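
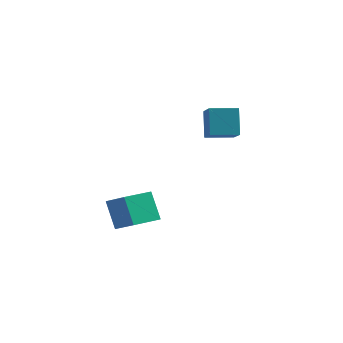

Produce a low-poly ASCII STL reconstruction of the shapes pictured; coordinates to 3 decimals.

solid 
facet normal -0.804 0.312 -0.506
outer loop
vertex -4.869 0.102 -2.363
vertex -4.039 1.886 -2.581
vertex -4.004 -0.515 -4.116
endloop
endfacet
facet normal -0.419 -0.901 0.111
outer loop
vertex -2.581 -1.066 -3.219
vertex -4.869 0.102 -2.363
vertex -4.004 -0.515 -4.116
endloop
endfacet
facet normal -0.804 0.312 -0.506
outer loop
vertex -4.004 -0.515 -4.116
vertex -4.039 1.886 -2.581
vertex -3.174 1.27 -4.334
endloop
endfacet
facet normal 0.422 -0.301 -0.855
outer loop
vertex -3.174 1.27 -4.334
vertex -2.581 -1.066 -3.219
vertex -4.004 -0.515 -4.116
endloop
endfacet
facet normal -0.422 0.301 0.855
outer loop
vertex -4.869 0.102 -2.363
vertex -2.616 1.335 -1.684
vertex -4.039 1.886 -2.581
endloop
endfacet
facet normal -0.419 -0.901 0.110
outer loop
vertex -3.446 -0.45 -1.466
vertex -4.869 0.102 -2.363
vertex -2.581 -1.066 -3.219
endloop
endfacet
facet normal -0.422 0.301 0.855
outer loop
vertex -3.446 -0.45 -1.466
vertex -2.616 1.335 -1.684
vertex -4.869 0.102 -2.363
endloop
endfacet
facet normal 0.419 0.901 -0.110
outer loop
vertex -4.039 1.886 -2.581
vertex -2.616 1.335 -1.684
vertex -3.174 1.27 -4.334
endloop
endfacet
facet normal 0.422 -0.301 -0.855
outer loop
vertex -1.751 0.718 -3.437
vertex -2.581 -1.066 -3.219
vertex -3.174 1.27 -4.334
endloop
endfacet
facet normal 0.419 0.901 -0.110
outer loop
vertex -3.174 1.27 -4.334
vertex -2.616 1.335 -1.684
vertex -1.751 0.718 -3.437
endloop
endfacet
facet normal 0.804 -0.312 0.506
outer loop
vertex -1.751 0.718 -3.437
vertex -3.446 -0.45 -1.466
vertex -2.581 -1.066 -3.219
endloop
endfacet
facet normal 0.804 -0.312 0.506
outer loop
vertex -2.616 1.335 -1.684
vertex -3.446 -0.45 -1.466
vertex -1.751 0.718 -3.437
endloop
endfacet
facet normal -0.480 0.723 -0.497
outer loop
vertex -0.431 3.692 4.125
vertex 0.994 4.578 4.036
vertex -0.006 2.844 2.48
endloop
endfacet
facet normal -0.848 -0.527 0.053
outer loop
vertex 0.926 1.442 3.444
vertex -0.431 3.692 4.125
vertex -0.006 2.844 2.48
endloop
endfacet
facet normal -0.480 0.723 -0.497
outer loop
vertex -0.006 2.844 2.48
vertex 0.994 4.578 4.036
vertex 1.419 3.73 2.391
endloop
endfacet
facet normal 0.224 -0.447 -0.866
outer loop
vertex 1.419 3.73 2.391
vertex 0.926 1.442 3.444
vertex -0.006 2.844 2.48
endloop
endfacet
facet normal -0.224 0.447 0.866
outer loop
vertex -0.431 3.692 4.125
vertex 1.926 3.176 5.0
vertex 0.994 4.578 4.036
endloop
endfacet
facet normal -0.848 -0.527 0.053
outer loop
vertex 0.501 2.29 5.089
vertex -0.431 3.692 4.125
vertex 0.926 1.442 3.444
endloop
endfacet
facet normal -0.224 0.447 0.866
outer loop
vertex 0.501 2.29 5.089
vertex 1.926 3.176 5.0
vertex -0.431 3.692 4.125
endloop
endfacet
facet normal 0.848 0.527 -0.053
outer loop
vertex 0.994 4.578 4.036
vertex 1.926 3.176 5.0
vertex 1.419 3.73 2.391
endloop
endfacet
facet normal 0.224 -0.447 -0.866
outer loop
vertex 2.351 2.328 3.355
vertex 0.926 1.442 3.444
vertex 1.419 3.73 2.391
endloop
endfacet
facet normal 0.848 0.527 -0.053
outer loop
vertex 1.419 3.73 2.391
vertex 1.926 3.176 5.0
vertex 2.351 2.328 3.355
endloop
endfacet
facet normal 0.480 -0.723 0.497
outer loop
vertex 2.351 2.328 3.355
vertex 0.501 2.29 5.089
vertex 0.926 1.442 3.444
endloop
endfacet
facet normal 0.480 -0.723 0.497
outer loop
vertex 1.926 3.176 5.0
vertex 0.501 2.29 5.089
vertex 2.351 2.328 3.355
endloop
endfacet

endsolid


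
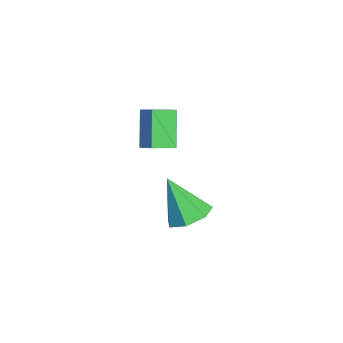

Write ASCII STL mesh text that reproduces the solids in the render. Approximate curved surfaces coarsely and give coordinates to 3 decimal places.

solid 
facet normal 0.306 0.393 -0.867
outer loop
vertex -1.92 3.159 -2.903
vertex -2.592 2.59 -3.398
vertex -2.71 3.519 -3.019
endloop
endfacet
facet normal 0.160 0.603 0.781
outer loop
vertex -1.92 3.159 -2.903
vertex -2.71 3.519 -3.019
vertex -3.248 1.75 -1.542
endloop
endfacet
facet normal 0.307 0.393 -0.867
outer loop
vertex -2.71 3.519 -3.019
vertex -2.592 2.59 -3.398
vertex -3.412 3.18 -3.421
endloop
endfacet
facet normal -0.594 0.614 0.519
outer loop
vertex -2.71 3.519 -3.019
vertex -3.412 3.18 -3.421
vertex -3.248 1.75 -1.542
endloop
endfacet
facet normal 0.306 0.392 -0.867
outer loop
vertex -3.412 3.18 -3.421
vertex -2.592 2.59 -3.398
vertex -3.496 2.396 -3.805
endloop
endfacet
facet normal -0.991 0.047 0.122
outer loop
vertex -3.412 3.18 -3.421
vertex -3.496 2.396 -3.805
vertex -3.248 1.75 -1.542
endloop
endfacet
facet normal 0.306 0.393 -0.867
outer loop
vertex -3.496 2.396 -3.805
vertex -2.592 2.59 -3.398
vertex -2.9 1.759 -3.883
endloop
endfacet
facet normal -0.732 -0.672 -0.111
outer loop
vertex -3.496 2.396 -3.805
vertex -2.9 1.759 -3.883
vertex -3.248 1.75 -1.542
endloop
endfacet
facet normal 0.307 0.392 -0.867
outer loop
vertex -2.9 1.759 -3.883
vertex -2.592 2.59 -3.398
vertex -2.072 1.747 -3.595
endloop
endfacet
facet normal -0.013 -1.000 -0.006
outer loop
vertex -2.9 1.759 -3.883
vertex -2.072 1.747 -3.595
vertex -3.248 1.75 -1.542
endloop
endfacet
facet normal 0.306 0.392 -0.868
outer loop
vertex -2.072 1.747 -3.595
vertex -2.592 2.59 -3.398
vertex -1.636 2.37 -3.16
endloop
endfacet
facet normal 0.627 -0.691 0.360
outer loop
vertex -2.072 1.747 -3.595
vertex -1.636 2.37 -3.16
vertex -3.248 1.75 -1.542
endloop
endfacet
facet normal 0.306 0.393 -0.867
outer loop
vertex -1.636 2.37 -3.16
vertex -2.592 2.59 -3.398
vertex -1.92 3.159 -2.903
endloop
endfacet
facet normal 0.704 0.022 0.710
outer loop
vertex -1.636 2.37 -3.16
vertex -1.92 3.159 -2.903
vertex -3.248 1.75 -1.542
endloop
endfacet
facet normal -0.696 -0.505 -0.510
outer loop
vertex -3.862 0.756 2.267
vertex -4.282 1.746 1.86
vertex -2.762 0.649 0.872
endloop
endfacet
facet normal 0.366 -0.860 0.355
outer loop
vertex -2.178 1.074 1.3
vertex -3.862 0.756 2.267
vertex -2.762 0.649 0.872
endloop
endfacet
facet normal -0.696 -0.506 -0.510
outer loop
vertex -2.762 0.649 0.872
vertex -4.282 1.746 1.86
vertex -3.183 1.639 0.465
endloop
endfacet
facet normal 0.618 -0.060 -0.784
outer loop
vertex -3.183 1.639 0.465
vertex -2.178 1.074 1.3
vertex -2.762 0.649 0.872
endloop
endfacet
facet normal -0.618 0.060 0.784
outer loop
vertex -3.862 0.756 2.267
vertex -3.698 2.171 2.288
vertex -4.282 1.746 1.86
endloop
endfacet
facet normal 0.366 -0.861 0.354
outer loop
vertex -3.277 1.181 2.695
vertex -3.862 0.756 2.267
vertex -2.178 1.074 1.3
endloop
endfacet
facet normal -0.617 0.060 0.784
outer loop
vertex -3.277 1.181 2.695
vertex -3.698 2.171 2.288
vertex -3.862 0.756 2.267
endloop
endfacet
facet normal -0.366 0.860 -0.355
outer loop
vertex -4.282 1.746 1.86
vertex -3.698 2.171 2.288
vertex -3.183 1.639 0.465
endloop
endfacet
facet normal 0.618 -0.060 -0.784
outer loop
vertex -2.598 2.064 0.893
vertex -2.178 1.074 1.3
vertex -3.183 1.639 0.465
endloop
endfacet
facet normal -0.366 0.861 -0.354
outer loop
vertex -3.183 1.639 0.465
vertex -3.698 2.171 2.288
vertex -2.598 2.064 0.893
endloop
endfacet
facet normal 0.696 0.505 0.510
outer loop
vertex -2.598 2.064 0.893
vertex -3.277 1.181 2.695
vertex -2.178 1.074 1.3
endloop
endfacet
facet normal 0.696 0.506 0.510
outer loop
vertex -3.698 2.171 2.288
vertex -3.277 1.181 2.695
vertex -2.598 2.064 0.893
endloop
endfacet

endsolid


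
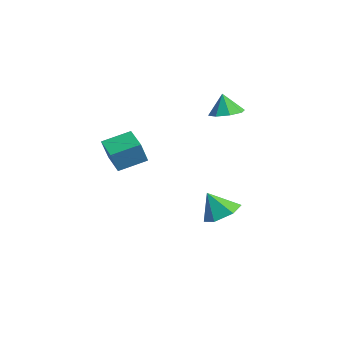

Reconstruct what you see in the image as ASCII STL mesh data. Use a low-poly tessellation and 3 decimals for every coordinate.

solid 
facet normal -0.967 0.024 0.255
outer loop
vertex 2.457 -4.011 2.136
vertex 2.628 -2.558 2.65
vertex 2.138 -3.53 0.882
endloop
endfacet
facet normal -0.110 -0.937 -0.331
outer loop
vertex 3.472 -3.562 0.53
vertex 2.457 -4.011 2.136
vertex 2.138 -3.53 0.882
endloop
endfacet
facet normal -0.967 0.024 0.255
outer loop
vertex 2.138 -3.53 0.882
vertex 2.628 -2.558 2.65
vertex 2.309 -2.077 1.396
endloop
endfacet
facet normal -0.231 0.349 -0.908
outer loop
vertex 2.309 -2.077 1.396
vertex 3.472 -3.562 0.53
vertex 2.138 -3.53 0.882
endloop
endfacet
facet normal 0.231 -0.349 0.908
outer loop
vertex 2.457 -4.011 2.136
vertex 3.962 -2.59 2.298
vertex 2.628 -2.558 2.65
endloop
endfacet
facet normal -0.110 -0.937 -0.331
outer loop
vertex 3.791 -4.043 1.784
vertex 2.457 -4.011 2.136
vertex 3.472 -3.562 0.53
endloop
endfacet
facet normal 0.231 -0.349 0.908
outer loop
vertex 3.791 -4.043 1.784
vertex 3.962 -2.59 2.298
vertex 2.457 -4.011 2.136
endloop
endfacet
facet normal 0.110 0.937 0.331
outer loop
vertex 2.628 -2.558 2.65
vertex 3.962 -2.59 2.298
vertex 2.309 -2.077 1.396
endloop
endfacet
facet normal -0.231 0.349 -0.908
outer loop
vertex 3.643 -2.109 1.044
vertex 3.472 -3.562 0.53
vertex 2.309 -2.077 1.396
endloop
endfacet
facet normal 0.110 0.937 0.331
outer loop
vertex 2.309 -2.077 1.396
vertex 3.962 -2.59 2.298
vertex 3.643 -2.109 1.044
endloop
endfacet
facet normal 0.967 -0.024 -0.255
outer loop
vertex 3.643 -2.109 1.044
vertex 3.791 -4.043 1.784
vertex 3.472 -3.562 0.53
endloop
endfacet
facet normal 0.967 -0.024 -0.255
outer loop
vertex 3.962 -2.59 2.298
vertex 3.791 -4.043 1.784
vertex 3.643 -2.109 1.044
endloop
endfacet
facet normal 0.321 0.407 -0.855
outer loop
vertex 3.215 1.536 -4.002
vertex 2.489 2.316 -3.903
vertex 3.464 2.436 -3.48
endloop
endfacet
facet normal 0.624 -0.514 0.589
outer loop
vertex 3.215 1.536 -4.002
vertex 3.464 2.436 -3.48
vertex 1.991 1.684 -2.577
endloop
endfacet
facet normal 0.321 0.408 -0.855
outer loop
vertex 3.464 2.436 -3.48
vertex 2.489 2.316 -3.903
vertex 2.738 3.216 -3.38
endloop
endfacet
facet normal 0.403 0.263 0.877
outer loop
vertex 3.464 2.436 -3.48
vertex 2.738 3.216 -3.38
vertex 1.991 1.684 -2.577
endloop
endfacet
facet normal 0.320 0.408 -0.855
outer loop
vertex 2.738 3.216 -3.38
vertex 2.489 2.316 -3.903
vertex 1.762 3.096 -3.803
endloop
endfacet
facet normal -0.385 0.569 0.727
outer loop
vertex 2.738 3.216 -3.38
vertex 1.762 3.096 -3.803
vertex 1.991 1.684 -2.577
endloop
endfacet
facet normal 0.320 0.408 -0.855
outer loop
vertex 1.762 3.096 -3.803
vertex 2.489 2.316 -3.903
vertex 1.513 2.196 -4.326
endloop
endfacet
facet normal -0.953 0.096 0.288
outer loop
vertex 1.762 3.096 -3.803
vertex 1.513 2.196 -4.326
vertex 1.991 1.684 -2.577
endloop
endfacet
facet normal 0.321 0.407 -0.855
outer loop
vertex 1.513 2.196 -4.326
vertex 2.489 2.316 -3.903
vertex 2.239 1.416 -4.425
endloop
endfacet
facet normal -0.732 -0.681 0.001
outer loop
vertex 1.513 2.196 -4.326
vertex 2.239 1.416 -4.425
vertex 1.991 1.684 -2.577
endloop
endfacet
facet normal 0.321 0.407 -0.855
outer loop
vertex 2.239 1.416 -4.425
vertex 2.489 2.316 -3.903
vertex 3.215 1.536 -4.002
endloop
endfacet
facet normal 0.056 -0.987 0.151
outer loop
vertex 2.239 1.416 -4.425
vertex 3.215 1.536 -4.002
vertex 1.991 1.684 -2.577
endloop
endfacet
facet normal 0.244 0.077 -0.967
outer loop
vertex 1.345 2.426 2.314
vertex 0.863 3.219 2.256
vertex 1.743 2.998 2.46
endloop
endfacet
facet normal 0.515 -0.530 0.673
outer loop
vertex 1.345 2.426 2.314
vertex 1.743 2.998 2.46
vertex 0.557 3.121 3.464
endloop
endfacet
facet normal 0.244 0.079 -0.967
outer loop
vertex 1.743 2.998 2.46
vertex 0.863 3.219 2.256
vertex 1.624 3.7 2.487
endloop
endfacet
facet normal 0.649 0.081 0.757
outer loop
vertex 1.743 2.998 2.46
vertex 1.624 3.7 2.487
vertex 0.557 3.121 3.464
endloop
endfacet
facet normal 0.244 0.079 -0.967
outer loop
vertex 1.624 3.7 2.487
vertex 0.863 3.219 2.256
vertex 1.06 4.119 2.379
endloop
endfacet
facet normal 0.322 0.618 0.717
outer loop
vertex 1.624 3.7 2.487
vertex 1.06 4.119 2.379
vertex 0.557 3.121 3.464
endloop
endfacet
facet normal 0.245 0.078 -0.966
outer loop
vertex 1.06 4.119 2.379
vertex 0.863 3.219 2.256
vertex 0.38 4.012 2.198
endloop
endfacet
facet normal -0.275 0.768 0.579
outer loop
vertex 1.06 4.119 2.379
vertex 0.38 4.012 2.198
vertex 0.557 3.121 3.464
endloop
endfacet
facet normal 0.244 0.078 -0.967
outer loop
vertex 0.38 4.012 2.198
vertex 0.863 3.219 2.256
vertex -0.017 3.44 2.052
endloop
endfacet
facet normal -0.792 0.442 0.422
outer loop
vertex 0.38 4.012 2.198
vertex -0.017 3.44 2.052
vertex 0.557 3.121 3.464
endloop
endfacet
facet normal 0.244 0.080 -0.966
outer loop
vertex -0.017 3.44 2.052
vertex 0.863 3.219 2.256
vertex 0.101 2.738 2.024
endloop
endfacet
facet normal -0.926 -0.169 0.338
outer loop
vertex -0.017 3.44 2.052
vertex 0.101 2.738 2.024
vertex 0.557 3.121 3.464
endloop
endfacet
facet normal 0.245 0.078 -0.966
outer loop
vertex 0.101 2.738 2.024
vertex 0.863 3.219 2.256
vertex 0.665 2.319 2.133
endloop
endfacet
facet normal -0.598 -0.707 0.377
outer loop
vertex 0.101 2.738 2.024
vertex 0.665 2.319 2.133
vertex 0.557 3.121 3.464
endloop
endfacet
facet normal 0.245 0.078 -0.966
outer loop
vertex 0.665 2.319 2.133
vertex 0.863 3.219 2.256
vertex 1.345 2.426 2.314
endloop
endfacet
facet normal -0.003 -0.857 0.516
outer loop
vertex 0.665 2.319 2.133
vertex 1.345 2.426 2.314
vertex 0.557 3.121 3.464
endloop
endfacet

endsolid


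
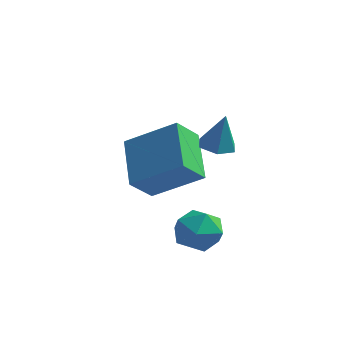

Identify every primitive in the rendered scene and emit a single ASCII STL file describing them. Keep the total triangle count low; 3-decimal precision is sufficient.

solid 
facet normal -0.832 -0.191 -0.520
outer loop
vertex -2.929 1.944 -0.818
vertex -2.59 2.824 -1.684
vertex -1.906 0.472 -1.913
endloop
endfacet
facet normal -0.265 -0.687 0.677
outer loop
vertex -0.15 0.876 -0.816
vertex -2.929 1.944 -0.818
vertex -1.906 0.472 -1.913
endloop
endfacet
facet normal -0.832 -0.191 -0.520
outer loop
vertex -1.906 0.472 -1.913
vertex -2.59 2.824 -1.684
vertex -1.567 1.352 -2.779
endloop
endfacet
facet normal 0.487 -0.701 -0.521
outer loop
vertex -1.567 1.352 -2.779
vertex -0.15 0.876 -0.816
vertex -1.906 0.472 -1.913
endloop
endfacet
facet normal -0.487 0.701 0.521
outer loop
vertex -2.929 1.944 -0.818
vertex -0.834 3.228 -0.587
vertex -2.59 2.824 -1.684
endloop
endfacet
facet normal -0.265 -0.687 0.677
outer loop
vertex -1.173 2.348 0.279
vertex -2.929 1.944 -0.818
vertex -0.15 0.876 -0.816
endloop
endfacet
facet normal -0.487 0.701 0.521
outer loop
vertex -1.173 2.348 0.279
vertex -0.834 3.228 -0.587
vertex -2.929 1.944 -0.818
endloop
endfacet
facet normal 0.265 0.687 -0.677
outer loop
vertex -2.59 2.824 -1.684
vertex -0.834 3.228 -0.587
vertex -1.567 1.352 -2.779
endloop
endfacet
facet normal 0.487 -0.701 -0.521
outer loop
vertex 0.189 1.756 -1.682
vertex -0.15 0.876 -0.816
vertex -1.567 1.352 -2.779
endloop
endfacet
facet normal 0.265 0.687 -0.677
outer loop
vertex -1.567 1.352 -2.779
vertex -0.834 3.228 -0.587
vertex 0.189 1.756 -1.682
endloop
endfacet
facet normal 0.832 0.191 0.520
outer loop
vertex 0.189 1.756 -1.682
vertex -1.173 2.348 0.279
vertex -0.15 0.876 -0.816
endloop
endfacet
facet normal 0.832 0.191 0.520
outer loop
vertex -0.834 3.228 -0.587
vertex -1.173 2.348 0.279
vertex 0.189 1.756 -1.682
endloop
endfacet
facet normal -0.787 0.613 0.075
outer loop
vertex 0.677 0.473 -3.206
vertex 0.129 -0.252 -3.031
vertex 0.543 0.194 -2.334
endloop
endfacet
facet normal -0.187 0.944 0.273
outer loop
vertex 0.677 0.473 -3.206
vertex 0.543 0.194 -2.334
vertex 1.389 0.443 -2.616
endloop
endfacet
facet normal 0.268 0.923 -0.277
outer loop
vertex 0.677 0.473 -3.206
vertex 1.389 0.443 -2.616
vertex 1.498 0.15 -3.487
endloop
endfacet
facet normal -0.051 0.579 -0.814
outer loop
vertex 0.677 0.473 -3.206
vertex 1.498 0.15 -3.487
vertex 0.719 -0.279 -3.744
endloop
endfacet
facet normal -0.703 0.387 -0.596
outer loop
vertex 0.677 0.473 -3.206
vertex 0.719 -0.279 -3.744
vertex 0.129 -0.252 -3.031
endloop
endfacet
facet normal 0.102 0.575 0.812
outer loop
vertex 1.389 0.443 -2.616
vertex 0.543 0.194 -2.334
vertex 1.281 -0.301 -2.076
endloop
endfacet
facet normal -0.870 0.039 0.492
outer loop
vertex 0.543 0.194 -2.334
vertex 0.129 -0.252 -3.031
vertex 0.502 -0.73 -2.333
endloop
endfacet
facet normal -0.734 -0.326 -0.595
outer loop
vertex 0.129 -0.252 -3.031
vertex 0.719 -0.279 -3.744
vertex 0.611 -1.023 -3.204
endloop
endfacet
facet normal 0.321 -0.015 -0.947
outer loop
vertex 0.719 -0.279 -3.744
vertex 1.498 0.15 -3.487
vertex 1.457 -0.774 -3.486
endloop
endfacet
facet normal 0.838 0.541 -0.077
outer loop
vertex 1.498 0.15 -3.487
vertex 1.389 0.443 -2.616
vertex 1.871 -0.328 -2.789
endloop
endfacet
facet normal 0.051 -0.579 0.814
outer loop
vertex 1.323 -1.053 -2.614
vertex 1.281 -0.301 -2.076
vertex 0.502 -0.73 -2.333
endloop
endfacet
facet normal -0.268 -0.923 0.277
outer loop
vertex 1.323 -1.053 -2.614
vertex 0.502 -0.73 -2.333
vertex 0.611 -1.023 -3.204
endloop
endfacet
facet normal 0.187 -0.944 -0.273
outer loop
vertex 1.323 -1.053 -2.614
vertex 0.611 -1.023 -3.204
vertex 1.457 -0.774 -3.486
endloop
endfacet
facet normal 0.787 -0.613 -0.075
outer loop
vertex 1.323 -1.053 -2.614
vertex 1.457 -0.774 -3.486
vertex 1.871 -0.328 -2.789
endloop
endfacet
facet normal 0.703 -0.387 0.596
outer loop
vertex 1.323 -1.053 -2.614
vertex 1.871 -0.328 -2.789
vertex 1.281 -0.301 -2.076
endloop
endfacet
facet normal -0.321 0.015 0.947
outer loop
vertex 0.502 -0.73 -2.333
vertex 1.281 -0.301 -2.076
vertex 0.543 0.194 -2.334
endloop
endfacet
facet normal -0.838 -0.541 0.077
outer loop
vertex 0.611 -1.023 -3.204
vertex 0.502 -0.73 -2.333
vertex 0.129 -0.252 -3.031
endloop
endfacet
facet normal -0.102 -0.575 -0.812
outer loop
vertex 1.457 -0.774 -3.486
vertex 0.611 -1.023 -3.204
vertex 0.719 -0.279 -3.744
endloop
endfacet
facet normal 0.870 -0.039 -0.492
outer loop
vertex 1.871 -0.328 -2.789
vertex 1.457 -0.774 -3.486
vertex 1.498 0.15 -3.487
endloop
endfacet
facet normal 0.734 0.326 0.595
outer loop
vertex 1.281 -0.301 -2.076
vertex 1.871 -0.328 -2.789
vertex 1.389 0.443 -2.616
endloop
endfacet
facet normal -0.212 -0.001 -0.977
outer loop
vertex 1.565 1.063 0.123
vertex 0.93 1.089 0.261
vertex 1.269 1.639 0.187
endloop
endfacet
facet normal 0.882 0.433 0.187
outer loop
vertex 1.565 1.063 0.123
vertex 1.269 1.639 0.187
vertex 1.23 1.091 1.639
endloop
endfacet
facet normal -0.213 -0.000 -0.977
outer loop
vertex 1.269 1.639 0.187
vertex 0.93 1.089 0.261
vertex 0.635 1.665 0.325
endloop
endfacet
facet normal 0.115 0.928 0.353
outer loop
vertex 1.269 1.639 0.187
vertex 0.635 1.665 0.325
vertex 1.23 1.091 1.639
endloop
endfacet
facet normal -0.212 -0.000 -0.977
outer loop
vertex 0.635 1.665 0.325
vertex 0.93 1.089 0.261
vertex 0.295 1.115 0.399
endloop
endfacet
facet normal -0.688 0.497 0.529
outer loop
vertex 0.635 1.665 0.325
vertex 0.295 1.115 0.399
vertex 1.23 1.091 1.639
endloop
endfacet
facet normal -0.212 -0.002 -0.977
outer loop
vertex 0.295 1.115 0.399
vertex 0.93 1.089 0.261
vertex 0.591 0.54 0.336
endloop
endfacet
facet normal -0.724 -0.432 0.538
outer loop
vertex 0.295 1.115 0.399
vertex 0.591 0.54 0.336
vertex 1.23 1.091 1.639
endloop
endfacet
facet normal -0.212 -0.002 -0.977
outer loop
vertex 0.591 0.54 0.336
vertex 0.93 1.089 0.261
vertex 1.226 0.514 0.198
endloop
endfacet
facet normal 0.043 -0.928 0.371
outer loop
vertex 0.591 0.54 0.336
vertex 1.226 0.514 0.198
vertex 1.23 1.091 1.639
endloop
endfacet
facet normal -0.212 -0.002 -0.977
outer loop
vertex 1.226 0.514 0.198
vertex 0.93 1.089 0.261
vertex 1.565 1.063 0.123
endloop
endfacet
facet normal 0.846 -0.496 0.196
outer loop
vertex 1.226 0.514 0.198
vertex 1.565 1.063 0.123
vertex 1.23 1.091 1.639
endloop
endfacet

endsolid


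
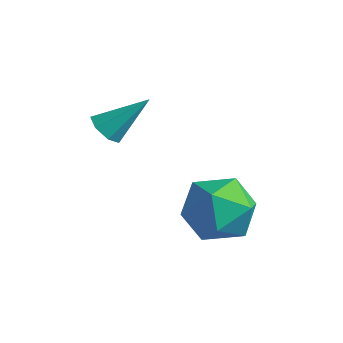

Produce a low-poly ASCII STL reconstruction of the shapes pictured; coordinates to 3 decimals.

solid 
facet normal -0.414 -0.610 -0.676
outer loop
vertex -3.75 -3.371 -1.31
vertex -4.173 -3.446 -0.983
vertex -4.105 -3.07 -1.364
endloop
endfacet
facet normal 0.609 0.633 -0.478
outer loop
vertex -3.75 -3.371 -1.31
vertex -4.105 -3.07 -1.364
vertex -3.567 -2.554 0.003
endloop
endfacet
facet normal -0.415 -0.610 -0.676
outer loop
vertex -4.105 -3.07 -1.364
vertex -4.173 -3.446 -0.983
vertex -4.511 -3.052 -1.131
endloop
endfacet
facet normal -0.133 0.943 -0.304
outer loop
vertex -4.105 -3.07 -1.364
vertex -4.511 -3.052 -1.131
vertex -3.567 -2.554 0.003
endloop
endfacet
facet normal -0.415 -0.610 -0.675
outer loop
vertex -4.511 -3.052 -1.131
vertex -4.173 -3.446 -0.983
vertex -4.662 -3.331 -0.786
endloop
endfacet
facet normal -0.677 0.689 0.261
outer loop
vertex -4.511 -3.052 -1.131
vertex -4.662 -3.331 -0.786
vertex -3.567 -2.554 0.003
endloop
endfacet
facet normal -0.415 -0.611 -0.674
outer loop
vertex -4.662 -3.331 -0.786
vertex -4.173 -3.446 -0.983
vertex -4.445 -3.696 -0.589
endloop
endfacet
facet normal -0.612 0.062 0.788
outer loop
vertex -4.662 -3.331 -0.786
vertex -4.445 -3.696 -0.589
vertex -3.567 -2.554 0.003
endloop
endfacet
facet normal -0.414 -0.612 -0.674
outer loop
vertex -4.445 -3.696 -0.589
vertex -4.173 -3.446 -0.983
vertex -4.022 -3.873 -0.688
endloop
endfacet
facet normal 0.011 -0.467 0.884
outer loop
vertex -4.445 -3.696 -0.589
vertex -4.022 -3.873 -0.688
vertex -3.567 -2.554 0.003
endloop
endfacet
facet normal -0.413 -0.612 -0.674
outer loop
vertex -4.022 -3.873 -0.688
vertex -4.173 -3.446 -0.983
vertex -3.713 -3.728 -1.009
endloop
endfacet
facet normal 0.726 -0.499 0.474
outer loop
vertex -4.022 -3.873 -0.688
vertex -3.713 -3.728 -1.009
vertex -3.567 -2.554 0.003
endloop
endfacet
facet normal -0.413 -0.612 -0.675
outer loop
vertex -3.713 -3.728 -1.009
vertex -4.173 -3.446 -0.983
vertex -3.75 -3.371 -1.31
endloop
endfacet
facet normal 0.991 -0.009 -0.133
outer loop
vertex -3.713 -3.728 -1.009
vertex -3.75 -3.371 -1.31
vertex -3.567 -2.554 0.003
endloop
endfacet
facet normal -0.206 0.926 0.317
outer loop
vertex -1.327 -1.026 -3.304
vertex -2.353 -1.302 -3.164
vertex -1.652 -1.421 -2.361
endloop
endfacet
facet normal 0.467 0.747 0.474
outer loop
vertex -1.327 -1.026 -3.304
vertex -1.652 -1.421 -2.361
vertex -0.717 -1.738 -2.782
endloop
endfacet
facet normal 0.799 0.586 -0.135
outer loop
vertex -1.327 -1.026 -3.304
vertex -0.717 -1.738 -2.782
vertex -0.841 -1.814 -3.844
endloop
endfacet
facet normal 0.332 0.664 -0.670
outer loop
vertex -1.327 -1.026 -3.304
vertex -0.841 -1.814 -3.844
vertex -1.852 -1.546 -4.08
endloop
endfacet
facet normal -0.288 0.874 -0.391
outer loop
vertex -1.327 -1.026 -3.304
vertex -1.852 -1.546 -4.08
vertex -2.353 -1.302 -3.164
endloop
endfacet
facet normal 0.450 0.158 0.879
outer loop
vertex -0.717 -1.738 -2.782
vertex -1.652 -1.421 -2.361
vertex -1.368 -2.454 -2.32
endloop
endfacet
facet normal -0.639 0.448 0.625
outer loop
vertex -1.652 -1.421 -2.361
vertex -2.353 -1.302 -3.164
vertex -2.379 -2.186 -2.556
endloop
endfacet
facet normal -0.772 0.366 -0.520
outer loop
vertex -2.353 -1.302 -3.164
vertex -1.852 -1.546 -4.08
vertex -2.503 -2.262 -3.618
endloop
endfacet
facet normal 0.234 0.026 -0.972
outer loop
vertex -1.852 -1.546 -4.08
vertex -0.841 -1.814 -3.844
vertex -1.568 -2.579 -4.039
endloop
endfacet
facet normal 0.989 -0.103 -0.108
outer loop
vertex -0.841 -1.814 -3.844
vertex -0.717 -1.738 -2.782
vertex -0.867 -2.698 -3.236
endloop
endfacet
facet normal -0.332 -0.664 0.670
outer loop
vertex -1.893 -2.974 -3.096
vertex -1.368 -2.454 -2.32
vertex -2.379 -2.186 -2.556
endloop
endfacet
facet normal -0.799 -0.586 0.135
outer loop
vertex -1.893 -2.974 -3.096
vertex -2.379 -2.186 -2.556
vertex -2.503 -2.262 -3.618
endloop
endfacet
facet normal -0.467 -0.747 -0.474
outer loop
vertex -1.893 -2.974 -3.096
vertex -2.503 -2.262 -3.618
vertex -1.568 -2.579 -4.039
endloop
endfacet
facet normal 0.206 -0.926 -0.317
outer loop
vertex -1.893 -2.974 -3.096
vertex -1.568 -2.579 -4.039
vertex -0.867 -2.698 -3.236
endloop
endfacet
facet normal 0.288 -0.874 0.391
outer loop
vertex -1.893 -2.974 -3.096
vertex -0.867 -2.698 -3.236
vertex -1.368 -2.454 -2.32
endloop
endfacet
facet normal -0.234 -0.026 0.972
outer loop
vertex -2.379 -2.186 -2.556
vertex -1.368 -2.454 -2.32
vertex -1.652 -1.421 -2.361
endloop
endfacet
facet normal -0.989 0.103 0.108
outer loop
vertex -2.503 -2.262 -3.618
vertex -2.379 -2.186 -2.556
vertex -2.353 -1.302 -3.164
endloop
endfacet
facet normal -0.450 -0.158 -0.879
outer loop
vertex -1.568 -2.579 -4.039
vertex -2.503 -2.262 -3.618
vertex -1.852 -1.546 -4.08
endloop
endfacet
facet normal 0.639 -0.448 -0.625
outer loop
vertex -0.867 -2.698 -3.236
vertex -1.568 -2.579 -4.039
vertex -0.841 -1.814 -3.844
endloop
endfacet
facet normal 0.772 -0.366 0.520
outer loop
vertex -1.368 -2.454 -2.32
vertex -0.867 -2.698 -3.236
vertex -0.717 -1.738 -2.782
endloop
endfacet

endsolid


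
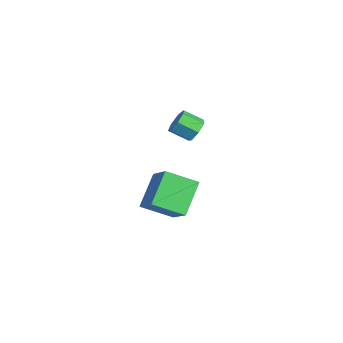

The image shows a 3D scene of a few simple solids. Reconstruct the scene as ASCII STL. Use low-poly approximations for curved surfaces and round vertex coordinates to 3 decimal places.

solid 
facet normal -0.561 0.501 0.659
outer loop
vertex 0.383 0.181 3.062
vertex 1.843 0.336 4.188
vertex 0.823 1.697 2.283
endloop
endfacet
facet normal -0.789 -0.084 -0.609
outer loop
vertex 1.957 0.684 0.952
vertex 0.383 0.181 3.062
vertex 0.823 1.697 2.283
endloop
endfacet
facet normal -0.561 0.501 0.659
outer loop
vertex 0.823 1.697 2.283
vertex 1.843 0.336 4.188
vertex 2.283 1.852 3.409
endloop
endfacet
facet normal 0.250 0.861 -0.443
outer loop
vertex 2.283 1.852 3.409
vertex 1.957 0.684 0.952
vertex 0.823 1.697 2.283
endloop
endfacet
facet normal -0.250 -0.861 0.443
outer loop
vertex 0.383 0.181 3.062
vertex 2.977 -0.677 2.857
vertex 1.843 0.336 4.188
endloop
endfacet
facet normal -0.789 -0.084 -0.609
outer loop
vertex 1.517 -0.832 1.731
vertex 0.383 0.181 3.062
vertex 1.957 0.684 0.952
endloop
endfacet
facet normal -0.250 -0.861 0.443
outer loop
vertex 1.517 -0.832 1.731
vertex 2.977 -0.677 2.857
vertex 0.383 0.181 3.062
endloop
endfacet
facet normal 0.789 0.084 0.609
outer loop
vertex 1.843 0.336 4.188
vertex 2.977 -0.677 2.857
vertex 2.283 1.852 3.409
endloop
endfacet
facet normal 0.250 0.861 -0.443
outer loop
vertex 3.417 0.839 2.078
vertex 1.957 0.684 0.952
vertex 2.283 1.852 3.409
endloop
endfacet
facet normal 0.789 0.084 0.609
outer loop
vertex 2.283 1.852 3.409
vertex 2.977 -0.677 2.857
vertex 3.417 0.839 2.078
endloop
endfacet
facet normal 0.561 -0.501 -0.659
outer loop
vertex 3.417 0.839 2.078
vertex 1.517 -0.832 1.731
vertex 1.957 0.684 0.952
endloop
endfacet
facet normal 0.561 -0.501 -0.659
outer loop
vertex 2.977 -0.677 2.857
vertex 1.517 -0.832 1.731
vertex 3.417 0.839 2.078
endloop
endfacet
facet normal 0.377 0.774 -0.509
outer loop
vertex -2.821 3.442 3.375
vertex -3.502 3.568 3.062
vertex -3.217 3.853 3.706
endloop
endfacet
facet normal 0.705 0.116 0.699
outer loop
vertex -2.821 3.442 3.375
vertex -3.217 3.853 3.706
vertex -3.278 2.506 3.991
endloop
endfacet
facet normal 0.706 0.116 0.699
outer loop
vertex -3.278 2.506 3.991
vertex -3.217 3.853 3.706
vertex -3.673 2.917 4.322
endloop
endfacet
facet normal -0.378 -0.773 0.509
outer loop
vertex -3.278 2.506 3.991
vertex -3.673 2.917 4.322
vertex -3.958 2.632 3.678
endloop
endfacet
facet normal 0.377 0.774 -0.509
outer loop
vertex -3.217 3.853 3.706
vertex -3.502 3.568 3.062
vertex -3.827 4.049 3.552
endloop
endfacet
facet normal -0.029 0.559 0.828
outer loop
vertex -3.217 3.853 3.706
vertex -3.827 4.049 3.552
vertex -3.673 2.917 4.322
endloop
endfacet
facet normal -0.029 0.559 0.828
outer loop
vertex -3.673 2.917 4.322
vertex -3.827 4.049 3.552
vertex -4.284 3.113 4.168
endloop
endfacet
facet normal -0.377 -0.774 0.509
outer loop
vertex -3.673 2.917 4.322
vertex -4.284 3.113 4.168
vertex -3.958 2.632 3.678
endloop
endfacet
facet normal 0.377 0.774 -0.509
outer loop
vertex -3.827 4.049 3.552
vertex -3.502 3.568 3.062
vertex -4.192 3.883 3.029
endloop
endfacet
facet normal -0.742 0.582 0.333
outer loop
vertex -3.827 4.049 3.552
vertex -4.192 3.883 3.029
vertex -4.284 3.113 4.168
endloop
endfacet
facet normal -0.742 0.582 0.333
outer loop
vertex -4.284 3.113 4.168
vertex -4.192 3.883 3.029
vertex -4.649 2.947 3.645
endloop
endfacet
facet normal -0.377 -0.774 0.509
outer loop
vertex -4.284 3.113 4.168
vertex -4.649 2.947 3.645
vertex -3.958 2.632 3.678
endloop
endfacet
facet normal 0.377 0.773 -0.509
outer loop
vertex -4.192 3.883 3.029
vertex -3.502 3.568 3.062
vertex -4.038 3.48 2.531
endloop
endfacet
facet normal -0.896 0.166 -0.412
outer loop
vertex -4.192 3.883 3.029
vertex -4.038 3.48 2.531
vertex -4.649 2.947 3.645
endloop
endfacet
facet normal -0.896 0.166 -0.412
outer loop
vertex -4.649 2.947 3.645
vertex -4.038 3.48 2.531
vertex -4.494 2.544 3.146
endloop
endfacet
facet normal -0.377 -0.774 0.508
outer loop
vertex -4.649 2.947 3.645
vertex -4.494 2.544 3.146
vertex -3.958 2.632 3.678
endloop
endfacet
facet normal 0.377 0.774 -0.509
outer loop
vertex -4.038 3.48 2.531
vertex -3.502 3.568 3.062
vertex -3.479 3.143 2.432
endloop
endfacet
facet normal -0.376 -0.374 -0.848
outer loop
vertex -4.038 3.48 2.531
vertex -3.479 3.143 2.432
vertex -4.494 2.544 3.146
endloop
endfacet
facet normal -0.375 -0.375 -0.848
outer loop
vertex -4.494 2.544 3.146
vertex -3.479 3.143 2.432
vertex -3.936 2.207 3.048
endloop
endfacet
facet normal -0.378 -0.774 0.509
outer loop
vertex -4.494 2.544 3.146
vertex -3.936 2.207 3.048
vertex -3.958 2.632 3.678
endloop
endfacet
facet normal 0.378 0.774 -0.508
outer loop
vertex -3.479 3.143 2.432
vertex -3.502 3.568 3.062
vertex -2.938 3.126 2.808
endloop
endfacet
facet normal 0.428 -0.633 -0.645
outer loop
vertex -3.479 3.143 2.432
vertex -2.938 3.126 2.808
vertex -3.936 2.207 3.048
endloop
endfacet
facet normal 0.428 -0.633 -0.645
outer loop
vertex -3.936 2.207 3.048
vertex -2.938 3.126 2.808
vertex -3.394 2.19 3.424
endloop
endfacet
facet normal -0.377 -0.774 0.509
outer loop
vertex -3.936 2.207 3.048
vertex -3.394 2.19 3.424
vertex -3.958 2.632 3.678
endloop
endfacet
facet normal 0.377 0.774 -0.509
outer loop
vertex -2.938 3.126 2.808
vertex -3.502 3.568 3.062
vertex -2.821 3.442 3.375
endloop
endfacet
facet normal 0.909 -0.414 0.043
outer loop
vertex -2.938 3.126 2.808
vertex -2.821 3.442 3.375
vertex -3.394 2.19 3.424
endloop
endfacet
facet normal 0.909 -0.414 0.045
outer loop
vertex -3.394 2.19 3.424
vertex -2.821 3.442 3.375
vertex -3.278 2.506 3.991
endloop
endfacet
facet normal -0.377 -0.774 0.509
outer loop
vertex -3.394 2.19 3.424
vertex -3.278 2.506 3.991
vertex -3.958 2.632 3.678
endloop
endfacet

endsolid


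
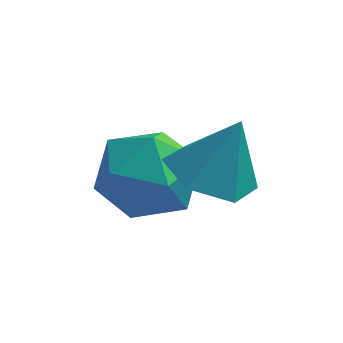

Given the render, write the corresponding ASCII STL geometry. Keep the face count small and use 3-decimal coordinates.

solid 
facet normal -0.915 0.385 -0.122
outer loop
vertex -0.827 0.687 -4.202
vertex -1.279 -0.347 -4.075
vertex -1.12 0.319 -3.169
endloop
endfacet
facet normal -0.476 0.862 0.172
outer loop
vertex -0.827 0.687 -4.202
vertex -1.12 0.319 -3.169
vertex -0.147 0.885 -3.314
endloop
endfacet
facet normal 0.074 0.960 -0.271
outer loop
vertex -0.827 0.687 -4.202
vertex -0.147 0.885 -3.314
vertex 0.297 0.569 -4.311
endloop
endfacet
facet normal -0.025 0.542 -0.840
outer loop
vertex -0.827 0.687 -4.202
vertex 0.297 0.569 -4.311
vertex -0.403 -0.192 -4.781
endloop
endfacet
facet normal -0.636 0.186 -0.749
outer loop
vertex -0.827 0.687 -4.202
vertex -0.403 -0.192 -4.781
vertex -1.279 -0.347 -4.075
endloop
endfacet
facet normal -0.224 0.584 0.780
outer loop
vertex -0.147 0.885 -3.314
vertex -1.12 0.319 -3.169
vertex -0.177 -0.028 -2.639
endloop
endfacet
facet normal -0.934 -0.189 0.303
outer loop
vertex -1.12 0.319 -3.169
vertex -1.279 -0.347 -4.075
vertex -0.877 -0.789 -3.109
endloop
endfacet
facet normal -0.483 -0.510 -0.712
outer loop
vertex -1.279 -0.347 -4.075
vertex -0.403 -0.192 -4.781
vertex -0.433 -1.105 -4.106
endloop
endfacet
facet normal 0.507 0.065 -0.860
outer loop
vertex -0.403 -0.192 -4.781
vertex 0.297 0.569 -4.311
vertex 0.54 -0.539 -4.251
endloop
endfacet
facet normal 0.667 0.742 0.062
outer loop
vertex 0.297 0.569 -4.311
vertex -0.147 0.885 -3.314
vertex 0.699 0.127 -3.345
endloop
endfacet
facet normal 0.025 -0.542 0.840
outer loop
vertex 0.247 -0.907 -3.218
vertex -0.177 -0.028 -2.639
vertex -0.877 -0.789 -3.109
endloop
endfacet
facet normal -0.074 -0.960 0.271
outer loop
vertex 0.247 -0.907 -3.218
vertex -0.877 -0.789 -3.109
vertex -0.433 -1.105 -4.106
endloop
endfacet
facet normal 0.476 -0.862 -0.172
outer loop
vertex 0.247 -0.907 -3.218
vertex -0.433 -1.105 -4.106
vertex 0.54 -0.539 -4.251
endloop
endfacet
facet normal 0.915 -0.385 0.122
outer loop
vertex 0.247 -0.907 -3.218
vertex 0.54 -0.539 -4.251
vertex 0.699 0.127 -3.345
endloop
endfacet
facet normal 0.636 -0.186 0.749
outer loop
vertex 0.247 -0.907 -3.218
vertex 0.699 0.127 -3.345
vertex -0.177 -0.028 -2.639
endloop
endfacet
facet normal -0.507 -0.065 0.860
outer loop
vertex -0.877 -0.789 -3.109
vertex -0.177 -0.028 -2.639
vertex -1.12 0.319 -3.169
endloop
endfacet
facet normal -0.667 -0.742 -0.062
outer loop
vertex -0.433 -1.105 -4.106
vertex -0.877 -0.789 -3.109
vertex -1.279 -0.347 -4.075
endloop
endfacet
facet normal 0.224 -0.584 -0.780
outer loop
vertex 0.54 -0.539 -4.251
vertex -0.433 -1.105 -4.106
vertex -0.403 -0.192 -4.781
endloop
endfacet
facet normal 0.934 0.189 -0.303
outer loop
vertex 0.699 0.127 -3.345
vertex 0.54 -0.539 -4.251
vertex 0.297 0.569 -4.311
endloop
endfacet
facet normal 0.483 0.510 0.712
outer loop
vertex -0.177 -0.028 -2.639
vertex 0.699 0.127 -3.345
vertex -0.147 0.885 -3.314
endloop
endfacet
facet normal -0.355 -0.216 -0.910
outer loop
vertex 1.855 -0.502 -3.415
vertex 0.968 -0.57 -3.053
vertex 1.29 0.273 -3.379
endloop
endfacet
facet normal 0.807 0.584 0.085
outer loop
vertex 1.855 -0.502 -3.415
vertex 1.29 0.273 -3.379
vertex 1.492 -0.25 -1.707
endloop
endfacet
facet normal -0.354 -0.217 -0.910
outer loop
vertex 1.29 0.273 -3.379
vertex 0.968 -0.57 -3.053
vertex 0.403 0.205 -3.018
endloop
endfacet
facet normal 0.046 0.955 0.293
outer loop
vertex 1.29 0.273 -3.379
vertex 0.403 0.205 -3.018
vertex 1.492 -0.25 -1.707
endloop
endfacet
facet normal -0.354 -0.217 -0.910
outer loop
vertex 0.403 0.205 -3.018
vertex 0.968 -0.57 -3.053
vertex 0.081 -0.639 -2.692
endloop
endfacet
facet normal -0.588 0.477 0.654
outer loop
vertex 0.403 0.205 -3.018
vertex 0.081 -0.639 -2.692
vertex 1.492 -0.25 -1.707
endloop
endfacet
facet normal -0.354 -0.217 -0.910
outer loop
vertex 0.081 -0.639 -2.692
vertex 0.968 -0.57 -3.053
vertex 0.646 -1.414 -2.727
endloop
endfacet
facet normal -0.460 -0.372 0.806
outer loop
vertex 0.081 -0.639 -2.692
vertex 0.646 -1.414 -2.727
vertex 1.492 -0.25 -1.707
endloop
endfacet
facet normal -0.354 -0.217 -0.910
outer loop
vertex 0.646 -1.414 -2.727
vertex 0.968 -0.57 -3.053
vertex 1.533 -1.346 -3.088
endloop
endfacet
facet normal 0.300 -0.743 0.598
outer loop
vertex 0.646 -1.414 -2.727
vertex 1.533 -1.346 -3.088
vertex 1.492 -0.25 -1.707
endloop
endfacet
facet normal -0.355 -0.217 -0.909
outer loop
vertex 1.533 -1.346 -3.088
vertex 0.968 -0.57 -3.053
vertex 1.855 -0.502 -3.415
endloop
endfacet
facet normal 0.935 -0.265 0.238
outer loop
vertex 1.533 -1.346 -3.088
vertex 1.855 -0.502 -3.415
vertex 1.492 -0.25 -1.707
endloop
endfacet

endsolid


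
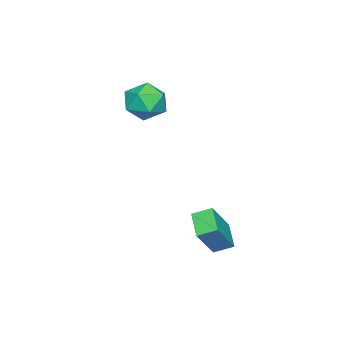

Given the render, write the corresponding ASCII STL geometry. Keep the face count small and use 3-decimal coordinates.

solid 
facet normal 0.174 0.330 0.928
outer loop
vertex -0.043 -2.404 4.299
vertex -0.377 -3.238 4.658
vertex 0.563 -3.144 4.448
endloop
endfacet
facet normal 0.637 0.615 0.464
outer loop
vertex -0.043 -2.404 4.299
vertex 0.563 -3.144 4.448
vertex 0.637 -2.613 3.643
endloop
endfacet
facet normal 0.264 0.964 -0.033
outer loop
vertex -0.043 -2.404 4.299
vertex 0.637 -2.613 3.643
vertex -0.257 -2.378 3.356
endloop
endfacet
facet normal -0.430 0.894 0.122
outer loop
vertex -0.043 -2.404 4.299
vertex -0.257 -2.378 3.356
vertex -0.883 -2.765 3.983
endloop
endfacet
facet normal -0.485 0.502 0.716
outer loop
vertex -0.043 -2.404 4.299
vertex -0.883 -2.765 3.983
vertex -0.377 -3.238 4.658
endloop
endfacet
facet normal 0.986 0.081 0.144
outer loop
vertex 0.637 -2.613 3.643
vertex 0.563 -3.144 4.448
vertex 0.723 -3.575 3.597
endloop
endfacet
facet normal 0.238 -0.380 0.894
outer loop
vertex 0.563 -3.144 4.448
vertex -0.377 -3.238 4.658
vertex 0.097 -3.962 4.224
endloop
endfacet
facet normal -0.829 -0.100 0.551
outer loop
vertex -0.377 -3.238 4.658
vertex -0.883 -2.765 3.983
vertex -0.797 -3.727 3.937
endloop
endfacet
facet normal -0.740 0.534 -0.409
outer loop
vertex -0.883 -2.765 3.983
vertex -0.257 -2.378 3.356
vertex -0.723 -3.196 3.132
endloop
endfacet
facet normal 0.382 0.646 -0.661
outer loop
vertex -0.257 -2.378 3.356
vertex 0.637 -2.613 3.643
vertex 0.217 -3.102 2.922
endloop
endfacet
facet normal 0.430 -0.894 -0.122
outer loop
vertex -0.117 -3.936 3.281
vertex 0.723 -3.575 3.597
vertex 0.097 -3.962 4.224
endloop
endfacet
facet normal -0.264 -0.964 0.033
outer loop
vertex -0.117 -3.936 3.281
vertex 0.097 -3.962 4.224
vertex -0.797 -3.727 3.937
endloop
endfacet
facet normal -0.637 -0.615 -0.464
outer loop
vertex -0.117 -3.936 3.281
vertex -0.797 -3.727 3.937
vertex -0.723 -3.196 3.132
endloop
endfacet
facet normal -0.174 -0.330 -0.928
outer loop
vertex -0.117 -3.936 3.281
vertex -0.723 -3.196 3.132
vertex 0.217 -3.102 2.922
endloop
endfacet
facet normal 0.485 -0.502 -0.716
outer loop
vertex -0.117 -3.936 3.281
vertex 0.217 -3.102 2.922
vertex 0.723 -3.575 3.597
endloop
endfacet
facet normal 0.740 -0.534 0.409
outer loop
vertex 0.097 -3.962 4.224
vertex 0.723 -3.575 3.597
vertex 0.563 -3.144 4.448
endloop
endfacet
facet normal -0.382 -0.646 0.661
outer loop
vertex -0.797 -3.727 3.937
vertex 0.097 -3.962 4.224
vertex -0.377 -3.238 4.658
endloop
endfacet
facet normal -0.986 -0.081 -0.144
outer loop
vertex -0.723 -3.196 3.132
vertex -0.797 -3.727 3.937
vertex -0.883 -2.765 3.983
endloop
endfacet
facet normal -0.238 0.380 -0.894
outer loop
vertex 0.217 -3.102 2.922
vertex -0.723 -3.196 3.132
vertex -0.257 -2.378 3.356
endloop
endfacet
facet normal 0.829 0.100 -0.551
outer loop
vertex 0.723 -3.575 3.597
vertex 0.217 -3.102 2.922
vertex 0.637 -2.613 3.643
endloop
endfacet
facet normal -0.598 0.120 -0.792
outer loop
vertex 2.761 0.868 -0.769
vertex 2.467 1.549 -0.444
vertex 3.597 1.485 -1.307
endloop
endfacet
facet normal 0.363 -0.841 -0.401
outer loop
vertex 4.573 1.291 -0.016
vertex 2.761 0.868 -0.769
vertex 3.597 1.485 -1.307
endloop
endfacet
facet normal -0.598 0.120 -0.792
outer loop
vertex 3.597 1.485 -1.307
vertex 2.467 1.549 -0.444
vertex 3.303 2.167 -0.982
endloop
endfacet
facet normal 0.714 0.527 -0.461
outer loop
vertex 3.303 2.167 -0.982
vertex 4.573 1.291 -0.016
vertex 3.597 1.485 -1.307
endloop
endfacet
facet normal -0.714 -0.528 0.460
outer loop
vertex 2.761 0.868 -0.769
vertex 3.443 1.355 0.847
vertex 2.467 1.549 -0.444
endloop
endfacet
facet normal 0.363 -0.841 -0.402
outer loop
vertex 3.737 0.673 0.522
vertex 2.761 0.868 -0.769
vertex 4.573 1.291 -0.016
endloop
endfacet
facet normal -0.714 -0.527 0.460
outer loop
vertex 3.737 0.673 0.522
vertex 3.443 1.355 0.847
vertex 2.761 0.868 -0.769
endloop
endfacet
facet normal -0.363 0.841 0.401
outer loop
vertex 2.467 1.549 -0.444
vertex 3.443 1.355 0.847
vertex 3.303 2.167 -0.982
endloop
endfacet
facet normal 0.714 0.528 -0.460
outer loop
vertex 4.279 1.972 0.309
vertex 4.573 1.291 -0.016
vertex 3.303 2.167 -0.982
endloop
endfacet
facet normal -0.363 0.841 0.401
outer loop
vertex 3.303 2.167 -0.982
vertex 3.443 1.355 0.847
vertex 4.279 1.972 0.309
endloop
endfacet
facet normal 0.598 -0.120 0.792
outer loop
vertex 4.279 1.972 0.309
vertex 3.737 0.673 0.522
vertex 4.573 1.291 -0.016
endloop
endfacet
facet normal 0.598 -0.120 0.792
outer loop
vertex 3.443 1.355 0.847
vertex 3.737 0.673 0.522
vertex 4.279 1.972 0.309
endloop
endfacet

endsolid


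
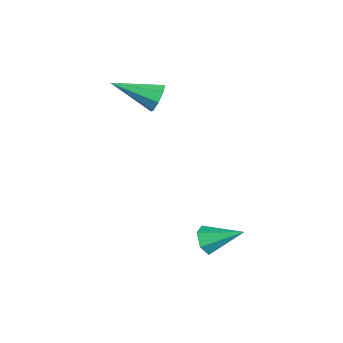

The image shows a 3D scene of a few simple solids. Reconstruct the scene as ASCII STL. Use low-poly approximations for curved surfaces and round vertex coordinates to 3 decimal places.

solid 
facet normal -0.312 -0.835 -0.453
outer loop
vertex 4.097 1.615 -3.71
vertex 3.64 1.576 -3.323
vertex 3.573 1.879 -3.836
endloop
endfacet
facet normal 0.457 0.589 -0.666
outer loop
vertex 4.097 1.615 -3.71
vertex 3.573 1.879 -3.836
vertex 4.1 2.804 -2.657
endloop
endfacet
facet normal -0.314 -0.835 -0.452
outer loop
vertex 3.573 1.879 -3.836
vertex 3.64 1.576 -3.323
vertex 3.117 1.841 -3.449
endloop
endfacet
facet normal -0.431 0.793 -0.430
outer loop
vertex 3.573 1.879 -3.836
vertex 3.117 1.841 -3.449
vertex 4.1 2.804 -2.657
endloop
endfacet
facet normal -0.314 -0.835 -0.453
outer loop
vertex 3.117 1.841 -3.449
vertex 3.64 1.576 -3.323
vertex 3.183 1.538 -2.936
endloop
endfacet
facet normal -0.785 0.484 0.387
outer loop
vertex 3.117 1.841 -3.449
vertex 3.183 1.538 -2.936
vertex 4.1 2.804 -2.657
endloop
endfacet
facet normal -0.313 -0.835 -0.452
outer loop
vertex 3.183 1.538 -2.936
vertex 3.64 1.576 -3.323
vertex 3.706 1.273 -2.809
endloop
endfacet
facet normal -0.251 -0.031 0.968
outer loop
vertex 3.183 1.538 -2.936
vertex 3.706 1.273 -2.809
vertex 4.1 2.804 -2.657
endloop
endfacet
facet normal -0.312 -0.835 -0.452
outer loop
vertex 3.706 1.273 -2.809
vertex 3.64 1.576 -3.323
vertex 4.163 1.312 -3.196
endloop
endfacet
facet normal 0.640 -0.237 0.731
outer loop
vertex 3.706 1.273 -2.809
vertex 4.163 1.312 -3.196
vertex 4.1 2.804 -2.657
endloop
endfacet
facet normal -0.312 -0.835 -0.452
outer loop
vertex 4.163 1.312 -3.196
vertex 3.64 1.576 -3.323
vertex 4.097 1.615 -3.71
endloop
endfacet
facet normal 0.994 0.073 -0.085
outer loop
vertex 4.163 1.312 -3.196
vertex 4.097 1.615 -3.71
vertex 4.1 2.804 -2.657
endloop
endfacet
facet normal 0.244 0.893 -0.379
outer loop
vertex -0.119 0.31 0.653
vertex -0.285 0.581 1.185
vertex 0.241 0.342 0.96
endloop
endfacet
facet normal 0.500 -0.698 -0.513
outer loop
vertex -0.119 0.31 0.653
vertex 0.241 0.342 0.96
vertex -0.715 -1.001 1.855
endloop
endfacet
facet normal 0.244 0.893 -0.379
outer loop
vertex 0.241 0.342 0.96
vertex -0.285 0.581 1.185
vertex 0.293 0.514 1.399
endloop
endfacet
facet normal 0.842 -0.528 0.107
outer loop
vertex 0.241 0.342 0.96
vertex 0.293 0.514 1.399
vertex -0.715 -1.001 1.855
endloop
endfacet
facet normal 0.243 0.893 -0.378
outer loop
vertex 0.293 0.514 1.399
vertex -0.285 0.581 1.185
vertex 0.006 0.725 1.713
endloop
endfacet
facet normal 0.647 -0.210 0.733
outer loop
vertex 0.293 0.514 1.399
vertex 0.006 0.725 1.713
vertex -0.715 -1.001 1.855
endloop
endfacet
facet normal 0.242 0.894 -0.377
outer loop
vertex 0.006 0.725 1.713
vertex -0.285 0.581 1.185
vertex -0.451 0.851 1.718
endloop
endfacet
facet normal 0.030 0.069 0.997
outer loop
vertex 0.006 0.725 1.713
vertex -0.451 0.851 1.718
vertex -0.715 -1.001 1.855
endloop
endfacet
facet normal 0.243 0.894 -0.377
outer loop
vertex -0.451 0.851 1.718
vertex -0.285 0.581 1.185
vertex -0.812 0.819 1.41
endloop
endfacet
facet normal -0.649 0.148 0.746
outer loop
vertex -0.451 0.851 1.718
vertex -0.812 0.819 1.41
vertex -0.715 -1.001 1.855
endloop
endfacet
facet normal 0.242 0.894 -0.378
outer loop
vertex -0.812 0.819 1.41
vertex -0.285 0.581 1.185
vertex -0.863 0.647 0.971
endloop
endfacet
facet normal -0.992 -0.023 0.124
outer loop
vertex -0.812 0.819 1.41
vertex -0.863 0.647 0.971
vertex -0.715 -1.001 1.855
endloop
endfacet
facet normal 0.242 0.893 -0.379
outer loop
vertex -0.863 0.647 0.971
vertex -0.285 0.581 1.185
vertex -0.576 0.436 0.657
endloop
endfacet
facet normal -0.797 -0.340 -0.500
outer loop
vertex -0.863 0.647 0.971
vertex -0.576 0.436 0.657
vertex -0.715 -1.001 1.855
endloop
endfacet
facet normal 0.243 0.893 -0.379
outer loop
vertex -0.576 0.436 0.657
vertex -0.285 0.581 1.185
vertex -0.119 0.31 0.653
endloop
endfacet
facet normal -0.178 -0.620 -0.764
outer loop
vertex -0.576 0.436 0.657
vertex -0.119 0.31 0.653
vertex -0.715 -1.001 1.855
endloop
endfacet

endsolid


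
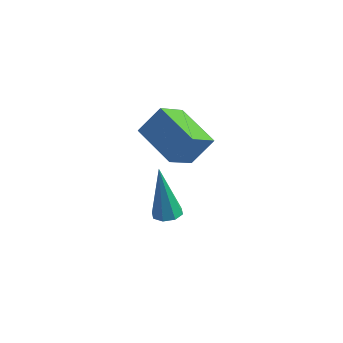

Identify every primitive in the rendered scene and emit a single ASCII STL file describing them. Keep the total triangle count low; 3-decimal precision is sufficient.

solid 
facet normal -0.435 -0.496 -0.752
outer loop
vertex 0.295 2.542 1.294
vertex -1.176 3.223 1.695
vertex 0.548 3.577 0.465
endloop
endfacet
facet normal 0.881 -0.408 -0.240
outer loop
vertex 1.056 4.157 1.345
vertex 0.295 2.542 1.294
vertex 0.548 3.577 0.465
endloop
endfacet
facet normal -0.435 -0.496 -0.752
outer loop
vertex 0.548 3.577 0.465
vertex -1.176 3.223 1.695
vertex -0.923 4.258 0.866
endloop
endfacet
facet normal 0.188 0.767 -0.614
outer loop
vertex -0.923 4.258 0.866
vertex 1.056 4.157 1.345
vertex 0.548 3.577 0.465
endloop
endfacet
facet normal -0.188 -0.767 0.614
outer loop
vertex 0.295 2.542 1.294
vertex -0.668 3.803 2.575
vertex -1.176 3.223 1.695
endloop
endfacet
facet normal 0.881 -0.408 -0.240
outer loop
vertex 0.803 3.122 2.174
vertex 0.295 2.542 1.294
vertex 1.056 4.157 1.345
endloop
endfacet
facet normal -0.188 -0.767 0.614
outer loop
vertex 0.803 3.122 2.174
vertex -0.668 3.803 2.575
vertex 0.295 2.542 1.294
endloop
endfacet
facet normal -0.881 0.408 0.240
outer loop
vertex -1.176 3.223 1.695
vertex -0.668 3.803 2.575
vertex -0.923 4.258 0.866
endloop
endfacet
facet normal 0.188 0.767 -0.614
outer loop
vertex -0.415 4.838 1.746
vertex 1.056 4.157 1.345
vertex -0.923 4.258 0.866
endloop
endfacet
facet normal -0.881 0.408 0.240
outer loop
vertex -0.923 4.258 0.866
vertex -0.668 3.803 2.575
vertex -0.415 4.838 1.746
endloop
endfacet
facet normal 0.435 0.496 0.752
outer loop
vertex -0.415 4.838 1.746
vertex 0.803 3.122 2.174
vertex 1.056 4.157 1.345
endloop
endfacet
facet normal 0.435 0.496 0.752
outer loop
vertex -0.668 3.803 2.575
vertex 0.803 3.122 2.174
vertex -0.415 4.838 1.746
endloop
endfacet
facet normal 0.208 -0.113 -0.972
outer loop
vertex 0.173 3.723 -2.565
vertex -0.336 3.613 -2.661
vertex -0.044 4.055 -2.65
endloop
endfacet
facet normal 0.749 0.574 0.331
outer loop
vertex 0.173 3.723 -2.565
vertex -0.044 4.055 -2.65
vertex -0.764 3.847 -0.659
endloop
endfacet
facet normal 0.209 -0.114 -0.971
outer loop
vertex -0.044 4.055 -2.65
vertex -0.336 3.613 -2.661
vertex -0.432 4.127 -2.742
endloop
endfacet
facet normal 0.145 0.977 0.154
outer loop
vertex -0.044 4.055 -2.65
vertex -0.432 4.127 -2.742
vertex -0.764 3.847 -0.659
endloop
endfacet
facet normal 0.207 -0.114 -0.972
outer loop
vertex -0.432 4.127 -2.742
vertex -0.336 3.613 -2.661
vertex -0.764 3.899 -2.786
endloop
endfacet
facet normal -0.568 0.823 0.020
outer loop
vertex -0.432 4.127 -2.742
vertex -0.764 3.899 -2.786
vertex -0.764 3.847 -0.659
endloop
endfacet
facet normal 0.208 -0.114 -0.972
outer loop
vertex -0.764 3.899 -2.786
vertex -0.336 3.613 -2.661
vertex -0.846 3.502 -2.757
endloop
endfacet
facet normal -0.979 0.203 0.005
outer loop
vertex -0.764 3.899 -2.786
vertex -0.846 3.502 -2.757
vertex -0.764 3.847 -0.659
endloop
endfacet
facet normal 0.208 -0.115 -0.971
outer loop
vertex -0.846 3.502 -2.757
vertex -0.336 3.613 -2.661
vertex -0.628 3.171 -2.671
endloop
endfacet
facet normal -0.843 -0.524 0.119
outer loop
vertex -0.846 3.502 -2.757
vertex -0.628 3.171 -2.671
vertex -0.764 3.847 -0.659
endloop
endfacet
facet normal 0.206 -0.114 -0.972
outer loop
vertex -0.628 3.171 -2.671
vertex -0.336 3.613 -2.661
vertex -0.24 3.098 -2.58
endloop
endfacet
facet normal -0.243 -0.924 0.294
outer loop
vertex -0.628 3.171 -2.671
vertex -0.24 3.098 -2.58
vertex -0.764 3.847 -0.659
endloop
endfacet
facet normal 0.207 -0.114 -0.972
outer loop
vertex -0.24 3.098 -2.58
vertex -0.336 3.613 -2.661
vertex 0.092 3.326 -2.536
endloop
endfacet
facet normal 0.472 -0.770 0.429
outer loop
vertex -0.24 3.098 -2.58
vertex 0.092 3.326 -2.536
vertex -0.764 3.847 -0.659
endloop
endfacet
facet normal 0.208 -0.113 -0.972
outer loop
vertex 0.092 3.326 -2.536
vertex -0.336 3.613 -2.661
vertex 0.173 3.723 -2.565
endloop
endfacet
facet normal 0.884 -0.148 0.444
outer loop
vertex 0.092 3.326 -2.536
vertex 0.173 3.723 -2.565
vertex -0.764 3.847 -0.659
endloop
endfacet

endsolid


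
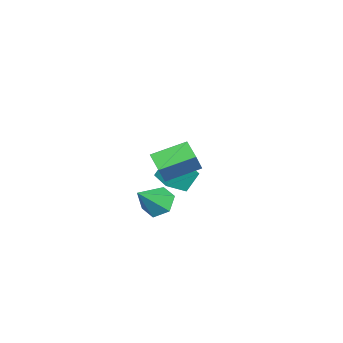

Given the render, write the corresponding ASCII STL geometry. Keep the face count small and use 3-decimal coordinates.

solid 
facet normal -0.767 -0.640 0.041
outer loop
vertex -2.716 -2.575 -2.052
vertex -3.166 -1.953 -0.763
vertex -3.561 -1.612 -2.812
endloop
endfacet
facet normal 0.301 -0.414 -0.859
outer loop
vertex -2.334 -0.587 -2.877
vertex -2.716 -2.575 -2.052
vertex -3.561 -1.612 -2.812
endloop
endfacet
facet normal -0.767 -0.640 0.041
outer loop
vertex -3.561 -1.612 -2.812
vertex -3.166 -1.953 -0.763
vertex -4.011 -0.99 -1.523
endloop
endfacet
facet normal -0.567 0.647 -0.510
outer loop
vertex -4.011 -0.99 -1.523
vertex -2.334 -0.587 -2.877
vertex -3.561 -1.612 -2.812
endloop
endfacet
facet normal 0.567 -0.647 0.510
outer loop
vertex -2.716 -2.575 -2.052
vertex -1.939 -0.928 -0.828
vertex -3.166 -1.953 -0.763
endloop
endfacet
facet normal 0.301 -0.414 -0.859
outer loop
vertex -1.489 -1.55 -2.117
vertex -2.716 -2.575 -2.052
vertex -2.334 -0.587 -2.877
endloop
endfacet
facet normal 0.567 -0.647 0.510
outer loop
vertex -1.489 -1.55 -2.117
vertex -1.939 -0.928 -0.828
vertex -2.716 -2.575 -2.052
endloop
endfacet
facet normal -0.301 0.414 0.859
outer loop
vertex -3.166 -1.953 -0.763
vertex -1.939 -0.928 -0.828
vertex -4.011 -0.99 -1.523
endloop
endfacet
facet normal -0.567 0.647 -0.510
outer loop
vertex -2.784 0.035 -1.588
vertex -2.334 -0.587 -2.877
vertex -4.011 -0.99 -1.523
endloop
endfacet
facet normal -0.301 0.414 0.859
outer loop
vertex -4.011 -0.99 -1.523
vertex -1.939 -0.928 -0.828
vertex -2.784 0.035 -1.588
endloop
endfacet
facet normal 0.767 0.640 -0.041
outer loop
vertex -2.784 0.035 -1.588
vertex -1.489 -1.55 -2.117
vertex -2.334 -0.587 -2.877
endloop
endfacet
facet normal 0.767 0.640 -0.041
outer loop
vertex -1.939 -0.928 -0.828
vertex -1.489 -1.55 -2.117
vertex -2.784 0.035 -1.588
endloop
endfacet
facet normal -0.556 0.069 -0.829
outer loop
vertex 2.378 1.0 2.819
vertex 3.31 1.726 2.254
vertex 3.288 -0.759 2.063
endloop
endfacet
facet normal -0.712 -0.554 0.432
outer loop
vertex 4.15 -0.866 3.346
vertex 2.378 1.0 2.819
vertex 3.288 -0.759 2.063
endloop
endfacet
facet normal -0.556 0.069 -0.828
outer loop
vertex 3.288 -0.759 2.063
vertex 3.31 1.726 2.254
vertex 4.22 -0.033 1.497
endloop
endfacet
facet normal 0.429 -0.830 -0.357
outer loop
vertex 4.22 -0.033 1.497
vertex 4.15 -0.866 3.346
vertex 3.288 -0.759 2.063
endloop
endfacet
facet normal -0.429 0.829 0.358
outer loop
vertex 2.378 1.0 2.819
vertex 4.172 1.619 3.537
vertex 3.31 1.726 2.254
endloop
endfacet
facet normal -0.712 -0.554 0.432
outer loop
vertex 3.24 0.893 4.103
vertex 2.378 1.0 2.819
vertex 4.15 -0.866 3.346
endloop
endfacet
facet normal -0.429 0.830 0.357
outer loop
vertex 3.24 0.893 4.103
vertex 4.172 1.619 3.537
vertex 2.378 1.0 2.819
endloop
endfacet
facet normal 0.712 0.554 -0.432
outer loop
vertex 3.31 1.726 2.254
vertex 4.172 1.619 3.537
vertex 4.22 -0.033 1.497
endloop
endfacet
facet normal 0.429 -0.829 -0.357
outer loop
vertex 5.082 -0.14 2.781
vertex 4.15 -0.866 3.346
vertex 4.22 -0.033 1.497
endloop
endfacet
facet normal 0.712 0.554 -0.432
outer loop
vertex 4.22 -0.033 1.497
vertex 4.172 1.619 3.537
vertex 5.082 -0.14 2.781
endloop
endfacet
facet normal 0.556 -0.069 0.828
outer loop
vertex 5.082 -0.14 2.781
vertex 3.24 0.893 4.103
vertex 4.15 -0.866 3.346
endloop
endfacet
facet normal 0.556 -0.068 0.828
outer loop
vertex 4.172 1.619 3.537
vertex 3.24 0.893 4.103
vertex 5.082 -0.14 2.781
endloop
endfacet
facet normal -0.654 0.385 -0.651
outer loop
vertex 2.647 -1.139 -2.281
vertex 1.916 -1.044 -1.491
vertex 2.599 -0.232 -1.697
endloop
endfacet
facet normal 0.958 0.189 -0.215
outer loop
vertex 2.647 -1.139 -2.281
vertex 2.599 -0.232 -1.697
vertex 3.264 -1.836 -0.149
endloop
endfacet
facet normal -0.654 0.385 -0.651
outer loop
vertex 2.599 -0.232 -1.697
vertex 1.916 -1.044 -1.491
vertex 1.868 -0.137 -0.907
endloop
endfacet
facet normal 0.579 0.678 0.454
outer loop
vertex 2.599 -0.232 -1.697
vertex 1.868 -0.137 -0.907
vertex 3.264 -1.836 -0.149
endloop
endfacet
facet normal -0.654 0.385 -0.651
outer loop
vertex 1.868 -0.137 -0.907
vertex 1.916 -1.044 -1.491
vertex 1.186 -0.948 -0.701
endloop
endfacet
facet normal -0.108 0.329 0.938
outer loop
vertex 1.868 -0.137 -0.907
vertex 1.186 -0.948 -0.701
vertex 3.264 -1.836 -0.149
endloop
endfacet
facet normal -0.654 0.384 -0.651
outer loop
vertex 1.186 -0.948 -0.701
vertex 1.916 -1.044 -1.491
vertex 1.234 -1.856 -1.285
endloop
endfacet
facet normal -0.417 -0.507 0.754
outer loop
vertex 1.186 -0.948 -0.701
vertex 1.234 -1.856 -1.285
vertex 3.264 -1.836 -0.149
endloop
endfacet
facet normal -0.654 0.384 -0.652
outer loop
vertex 1.234 -1.856 -1.285
vertex 1.916 -1.044 -1.491
vertex 1.965 -1.951 -2.075
endloop
endfacet
facet normal -0.038 -0.996 0.085
outer loop
vertex 1.234 -1.856 -1.285
vertex 1.965 -1.951 -2.075
vertex 3.264 -1.836 -0.149
endloop
endfacet
facet normal -0.654 0.384 -0.652
outer loop
vertex 1.965 -1.951 -2.075
vertex 1.916 -1.044 -1.491
vertex 2.647 -1.139 -2.281
endloop
endfacet
facet normal 0.650 -0.647 -0.399
outer loop
vertex 1.965 -1.951 -2.075
vertex 2.647 -1.139 -2.281
vertex 3.264 -1.836 -0.149
endloop
endfacet

endsolid


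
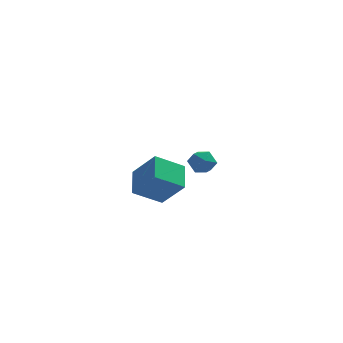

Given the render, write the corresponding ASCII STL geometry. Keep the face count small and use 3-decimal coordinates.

solid 
facet normal -0.913 -0.285 0.292
outer loop
vertex -1.149 4.001 -1.402
vertex -0.873 3.096 -1.422
vertex -0.777 3.602 -0.629
endloop
endfacet
facet normal -0.754 0.361 0.549
outer loop
vertex -1.149 4.001 -1.402
vertex -0.777 3.602 -0.629
vertex -0.531 4.483 -0.871
endloop
endfacet
facet normal -0.613 0.790 -0.005
outer loop
vertex -1.149 4.001 -1.402
vertex -0.531 4.483 -0.871
vertex -0.475 4.521 -1.815
endloop
endfacet
facet normal -0.685 0.409 -0.603
outer loop
vertex -1.149 4.001 -1.402
vertex -0.475 4.521 -1.815
vertex -0.687 3.664 -2.156
endloop
endfacet
facet normal -0.871 -0.256 -0.419
outer loop
vertex -1.149 4.001 -1.402
vertex -0.687 3.664 -2.156
vertex -0.873 3.096 -1.422
endloop
endfacet
facet normal -0.159 0.303 0.940
outer loop
vertex -0.531 4.483 -0.871
vertex -0.777 3.602 -0.629
vertex 0.127 3.876 -0.564
endloop
endfacet
facet normal -0.417 -0.743 0.524
outer loop
vertex -0.777 3.602 -0.629
vertex -0.873 3.096 -1.422
vertex -0.085 3.019 -0.905
endloop
endfacet
facet normal -0.349 -0.696 -0.627
outer loop
vertex -0.873 3.096 -1.422
vertex -0.687 3.664 -2.156
vertex -0.029 3.057 -1.849
endloop
endfacet
facet normal -0.049 0.380 -0.924
outer loop
vertex -0.687 3.664 -2.156
vertex -0.475 4.521 -1.815
vertex 0.217 3.938 -2.091
endloop
endfacet
facet normal 0.068 0.997 0.044
outer loop
vertex -0.475 4.521 -1.815
vertex -0.531 4.483 -0.871
vertex 0.313 4.444 -1.298
endloop
endfacet
facet normal 0.685 -0.409 0.603
outer loop
vertex 0.589 3.539 -1.318
vertex 0.127 3.876 -0.564
vertex -0.085 3.019 -0.905
endloop
endfacet
facet normal 0.613 -0.790 0.005
outer loop
vertex 0.589 3.539 -1.318
vertex -0.085 3.019 -0.905
vertex -0.029 3.057 -1.849
endloop
endfacet
facet normal 0.754 -0.361 -0.549
outer loop
vertex 0.589 3.539 -1.318
vertex -0.029 3.057 -1.849
vertex 0.217 3.938 -2.091
endloop
endfacet
facet normal 0.913 0.285 -0.292
outer loop
vertex 0.589 3.539 -1.318
vertex 0.217 3.938 -2.091
vertex 0.313 4.444 -1.298
endloop
endfacet
facet normal 0.871 0.256 0.419
outer loop
vertex 0.589 3.539 -1.318
vertex 0.313 4.444 -1.298
vertex 0.127 3.876 -0.564
endloop
endfacet
facet normal 0.049 -0.380 0.924
outer loop
vertex -0.085 3.019 -0.905
vertex 0.127 3.876 -0.564
vertex -0.777 3.602 -0.629
endloop
endfacet
facet normal -0.068 -0.997 -0.044
outer loop
vertex -0.029 3.057 -1.849
vertex -0.085 3.019 -0.905
vertex -0.873 3.096 -1.422
endloop
endfacet
facet normal 0.159 -0.303 -0.940
outer loop
vertex 0.217 3.938 -2.091
vertex -0.029 3.057 -1.849
vertex -0.687 3.664 -2.156
endloop
endfacet
facet normal 0.417 0.743 -0.524
outer loop
vertex 0.313 4.444 -1.298
vertex 0.217 3.938 -2.091
vertex -0.475 4.521 -1.815
endloop
endfacet
facet normal 0.349 0.696 0.627
outer loop
vertex 0.127 3.876 -0.564
vertex 0.313 4.444 -1.298
vertex -0.531 4.483 -0.871
endloop
endfacet
facet normal -0.580 0.347 -0.737
outer loop
vertex -3.996 -4.039 0.034
vertex -4.027 -2.42 0.822
vertex -2.408 -3.519 -0.971
endloop
endfacet
facet normal 0.017 -0.899 -0.438
outer loop
vertex -1.173 -4.26 0.598
vertex -3.996 -4.039 0.034
vertex -2.408 -3.519 -0.971
endloop
endfacet
facet normal -0.580 0.348 -0.737
outer loop
vertex -2.408 -3.519 -0.971
vertex -4.027 -2.42 0.822
vertex -2.439 -1.901 -0.183
endloop
endfacet
facet normal 0.815 0.267 -0.515
outer loop
vertex -2.439 -1.901 -0.183
vertex -1.173 -4.26 0.598
vertex -2.408 -3.519 -0.971
endloop
endfacet
facet normal -0.815 -0.266 0.515
outer loop
vertex -3.996 -4.039 0.034
vertex -2.792 -3.161 2.391
vertex -4.027 -2.42 0.822
endloop
endfacet
facet normal 0.017 -0.899 -0.437
outer loop
vertex -2.761 -4.779 1.603
vertex -3.996 -4.039 0.034
vertex -1.173 -4.26 0.598
endloop
endfacet
facet normal -0.814 -0.267 0.515
outer loop
vertex -2.761 -4.779 1.603
vertex -2.792 -3.161 2.391
vertex -3.996 -4.039 0.034
endloop
endfacet
facet normal -0.017 0.899 0.438
outer loop
vertex -4.027 -2.42 0.822
vertex -2.792 -3.161 2.391
vertex -2.439 -1.901 -0.183
endloop
endfacet
facet normal 0.814 0.266 -0.515
outer loop
vertex -1.204 -2.641 1.386
vertex -1.173 -4.26 0.598
vertex -2.439 -1.901 -0.183
endloop
endfacet
facet normal -0.017 0.899 0.438
outer loop
vertex -2.439 -1.901 -0.183
vertex -2.792 -3.161 2.391
vertex -1.204 -2.641 1.386
endloop
endfacet
facet normal 0.580 -0.348 0.737
outer loop
vertex -1.204 -2.641 1.386
vertex -2.761 -4.779 1.603
vertex -1.173 -4.26 0.598
endloop
endfacet
facet normal 0.580 -0.348 0.737
outer loop
vertex -2.792 -3.161 2.391
vertex -2.761 -4.779 1.603
vertex -1.204 -2.641 1.386
endloop
endfacet

endsolid


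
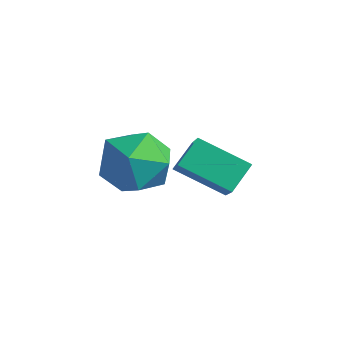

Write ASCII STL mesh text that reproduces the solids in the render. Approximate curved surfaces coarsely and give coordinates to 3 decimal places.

solid 
facet normal -0.445 0.890 -0.097
outer loop
vertex -1.68 -0.522 -3.403
vertex -2.04 -0.572 -2.217
vertex -0.95 -0.06 -2.513
endloop
endfacet
facet normal 0.119 0.838 -0.532
outer loop
vertex -1.68 -0.522 -3.403
vertex -0.95 -0.06 -2.513
vertex -0.455 -0.719 -3.44
endloop
endfacet
facet normal 0.016 0.278 -0.960
outer loop
vertex -1.68 -0.522 -3.403
vertex -0.455 -0.719 -3.44
vertex -1.241 -1.639 -3.719
endloop
endfacet
facet normal -0.612 -0.017 -0.791
outer loop
vertex -1.68 -0.522 -3.403
vertex -1.241 -1.639 -3.719
vertex -2.221 -1.548 -2.963
endloop
endfacet
facet normal -0.896 0.362 -0.257
outer loop
vertex -1.68 -0.522 -3.403
vertex -2.221 -1.548 -2.963
vertex -2.04 -0.572 -2.217
endloop
endfacet
facet normal 0.695 0.707 -0.131
outer loop
vertex -0.455 -0.719 -3.44
vertex -0.95 -0.06 -2.513
vertex -0.059 -0.892 -2.277
endloop
endfacet
facet normal -0.216 0.791 0.572
outer loop
vertex -0.95 -0.06 -2.513
vertex -2.04 -0.572 -2.217
vertex -1.039 -0.801 -1.521
endloop
endfacet
facet normal -0.948 -0.064 0.313
outer loop
vertex -2.04 -0.572 -2.217
vertex -2.221 -1.548 -2.963
vertex -1.825 -1.721 -1.8
endloop
endfacet
facet normal -0.487 -0.678 -0.550
outer loop
vertex -2.221 -1.548 -2.963
vertex -1.241 -1.639 -3.719
vertex -1.33 -2.38 -2.727
endloop
endfacet
facet normal 0.528 -0.201 -0.825
outer loop
vertex -1.241 -1.639 -3.719
vertex -0.455 -0.719 -3.44
vertex -0.24 -1.868 -3.023
endloop
endfacet
facet normal 0.612 0.017 0.791
outer loop
vertex -0.6 -1.918 -1.837
vertex -0.059 -0.892 -2.277
vertex -1.039 -0.801 -1.521
endloop
endfacet
facet normal -0.016 -0.278 0.960
outer loop
vertex -0.6 -1.918 -1.837
vertex -1.039 -0.801 -1.521
vertex -1.825 -1.721 -1.8
endloop
endfacet
facet normal -0.119 -0.838 0.532
outer loop
vertex -0.6 -1.918 -1.837
vertex -1.825 -1.721 -1.8
vertex -1.33 -2.38 -2.727
endloop
endfacet
facet normal 0.445 -0.890 0.097
outer loop
vertex -0.6 -1.918 -1.837
vertex -1.33 -2.38 -2.727
vertex -0.24 -1.868 -3.023
endloop
endfacet
facet normal 0.896 -0.362 0.257
outer loop
vertex -0.6 -1.918 -1.837
vertex -0.24 -1.868 -3.023
vertex -0.059 -0.892 -2.277
endloop
endfacet
facet normal 0.487 0.678 0.550
outer loop
vertex -1.039 -0.801 -1.521
vertex -0.059 -0.892 -2.277
vertex -0.95 -0.06 -2.513
endloop
endfacet
facet normal -0.528 0.201 0.825
outer loop
vertex -1.825 -1.721 -1.8
vertex -1.039 -0.801 -1.521
vertex -2.04 -0.572 -2.217
endloop
endfacet
facet normal -0.695 -0.707 0.131
outer loop
vertex -1.33 -2.38 -2.727
vertex -1.825 -1.721 -1.8
vertex -2.221 -1.548 -2.963
endloop
endfacet
facet normal 0.216 -0.791 -0.572
outer loop
vertex -0.24 -1.868 -3.023
vertex -1.33 -2.38 -2.727
vertex -1.241 -1.639 -3.719
endloop
endfacet
facet normal 0.948 0.064 -0.313
outer loop
vertex -0.059 -0.892 -2.277
vertex -0.24 -1.868 -3.023
vertex -0.455 -0.719 -3.44
endloop
endfacet
facet normal -0.773 -0.453 0.444
outer loop
vertex -0.765 0.06 -3.159
vertex -0.883 0.95 -2.457
vertex -1.704 0.705 -4.135
endloop
endfacet
facet normal 0.104 -0.781 -0.616
outer loop
vertex -0.297 1.53 -4.943
vertex -0.765 0.06 -3.159
vertex -1.704 0.705 -4.135
endloop
endfacet
facet normal -0.773 -0.452 0.444
outer loop
vertex -1.704 0.705 -4.135
vertex -0.883 0.95 -2.457
vertex -1.822 1.596 -3.433
endloop
endfacet
facet normal -0.626 0.430 -0.651
outer loop
vertex -1.822 1.596 -3.433
vertex -0.297 1.53 -4.943
vertex -1.704 0.705 -4.135
endloop
endfacet
facet normal 0.626 -0.430 0.651
outer loop
vertex -0.765 0.06 -3.159
vertex 0.524 1.775 -3.265
vertex -0.883 0.95 -2.457
endloop
endfacet
facet normal 0.103 -0.781 -0.616
outer loop
vertex 0.642 0.884 -3.967
vertex -0.765 0.06 -3.159
vertex -0.297 1.53 -4.943
endloop
endfacet
facet normal 0.626 -0.430 0.651
outer loop
vertex 0.642 0.884 -3.967
vertex 0.524 1.775 -3.265
vertex -0.765 0.06 -3.159
endloop
endfacet
facet normal -0.104 0.781 0.616
outer loop
vertex -0.883 0.95 -2.457
vertex 0.524 1.775 -3.265
vertex -1.822 1.596 -3.433
endloop
endfacet
facet normal -0.626 0.430 -0.651
outer loop
vertex -0.415 2.42 -4.241
vertex -0.297 1.53 -4.943
vertex -1.822 1.596 -3.433
endloop
endfacet
facet normal -0.104 0.781 0.616
outer loop
vertex -1.822 1.596 -3.433
vertex 0.524 1.775 -3.265
vertex -0.415 2.42 -4.241
endloop
endfacet
facet normal 0.773 0.453 -0.444
outer loop
vertex -0.415 2.42 -4.241
vertex 0.642 0.884 -3.967
vertex -0.297 1.53 -4.943
endloop
endfacet
facet normal 0.773 0.453 -0.445
outer loop
vertex 0.524 1.775 -3.265
vertex 0.642 0.884 -3.967
vertex -0.415 2.42 -4.241
endloop
endfacet

endsolid


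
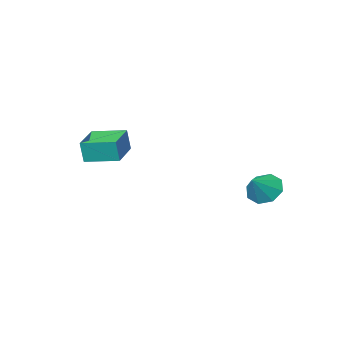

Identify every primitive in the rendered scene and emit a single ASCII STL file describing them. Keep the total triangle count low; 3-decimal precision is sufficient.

solid 
facet normal -0.712 -0.309 -0.631
outer loop
vertex -3.71 1.499 -4.1
vertex -4.29 1.838 -3.612
vertex -3.835 2.102 -4.254
endloop
endfacet
facet normal 0.953 0.128 -0.274
outer loop
vertex -3.71 1.499 -4.1
vertex -3.835 2.102 -4.254
vertex -3.45 2.202 -2.868
endloop
endfacet
facet normal -0.711 -0.309 -0.631
outer loop
vertex -3.835 2.102 -4.254
vertex -4.29 1.838 -3.612
vertex -4.226 2.551 -4.033
endloop
endfacet
facet normal 0.672 0.702 -0.237
outer loop
vertex -3.835 2.102 -4.254
vertex -4.226 2.551 -4.033
vertex -3.45 2.202 -2.868
endloop
endfacet
facet normal -0.711 -0.309 -0.631
outer loop
vertex -4.226 2.551 -4.033
vertex -4.29 1.838 -3.612
vertex -4.655 2.582 -3.565
endloop
endfacet
facet normal 0.223 0.965 0.140
outer loop
vertex -4.226 2.551 -4.033
vertex -4.655 2.582 -3.565
vertex -3.45 2.202 -2.868
endloop
endfacet
facet normal -0.711 -0.309 -0.632
outer loop
vertex -4.655 2.582 -3.565
vertex -4.29 1.838 -3.612
vertex -4.87 2.177 -3.125
endloop
endfacet
facet normal -0.129 0.760 0.637
outer loop
vertex -4.655 2.582 -3.565
vertex -4.87 2.177 -3.125
vertex -3.45 2.202 -2.868
endloop
endfacet
facet normal -0.711 -0.309 -0.632
outer loop
vertex -4.87 2.177 -3.125
vertex -4.29 1.838 -3.612
vertex -4.745 1.573 -2.97
endloop
endfacet
facet normal -0.178 0.210 0.961
outer loop
vertex -4.87 2.177 -3.125
vertex -4.745 1.573 -2.97
vertex -3.45 2.202 -2.868
endloop
endfacet
facet normal -0.711 -0.309 -0.632
outer loop
vertex -4.745 1.573 -2.97
vertex -4.29 1.838 -3.612
vertex -4.353 1.125 -3.192
endloop
endfacet
facet normal 0.105 -0.366 0.925
outer loop
vertex -4.745 1.573 -2.97
vertex -4.353 1.125 -3.192
vertex -3.45 2.202 -2.868
endloop
endfacet
facet normal -0.712 -0.309 -0.631
outer loop
vertex -4.353 1.125 -3.192
vertex -4.29 1.838 -3.612
vertex -3.925 1.094 -3.66
endloop
endfacet
facet normal 0.553 -0.628 0.547
outer loop
vertex -4.353 1.125 -3.192
vertex -3.925 1.094 -3.66
vertex -3.45 2.202 -2.868
endloop
endfacet
facet normal -0.711 -0.308 -0.631
outer loop
vertex -3.925 1.094 -3.66
vertex -4.29 1.838 -3.612
vertex -3.71 1.499 -4.1
endloop
endfacet
facet normal 0.904 -0.424 0.051
outer loop
vertex -3.925 1.094 -3.66
vertex -3.71 1.499 -4.1
vertex -3.45 2.202 -2.868
endloop
endfacet
facet normal -0.700 0.703 0.126
outer loop
vertex -0.399 -2.296 -0.988
vertex 0.711 -1.166 -1.125
vertex -0.554 -2.268 -2.006
endloop
endfacet
facet normal -0.698 -0.711 0.087
outer loop
vertex 0.489 -3.314 -2.195
vertex -0.399 -2.296 -0.988
vertex -0.554 -2.268 -2.006
endloop
endfacet
facet normal -0.700 0.702 0.127
outer loop
vertex -0.554 -2.268 -2.006
vertex 0.711 -1.166 -1.125
vertex 0.555 -1.137 -2.143
endloop
endfacet
facet normal -0.151 0.028 -0.988
outer loop
vertex 0.555 -1.137 -2.143
vertex 0.489 -3.314 -2.195
vertex -0.554 -2.268 -2.006
endloop
endfacet
facet normal 0.151 -0.028 0.988
outer loop
vertex -0.399 -2.296 -0.988
vertex 1.754 -2.212 -1.314
vertex 0.711 -1.166 -1.125
endloop
endfacet
facet normal -0.698 -0.711 0.087
outer loop
vertex 0.645 -3.343 -1.177
vertex -0.399 -2.296 -0.988
vertex 0.489 -3.314 -2.195
endloop
endfacet
facet normal 0.151 -0.028 0.988
outer loop
vertex 0.645 -3.343 -1.177
vertex 1.754 -2.212 -1.314
vertex -0.399 -2.296 -0.988
endloop
endfacet
facet normal 0.698 0.711 -0.087
outer loop
vertex 0.711 -1.166 -1.125
vertex 1.754 -2.212 -1.314
vertex 0.555 -1.137 -2.143
endloop
endfacet
facet normal -0.151 0.028 -0.988
outer loop
vertex 1.599 -2.184 -2.332
vertex 0.489 -3.314 -2.195
vertex 0.555 -1.137 -2.143
endloop
endfacet
facet normal 0.698 0.711 -0.087
outer loop
vertex 0.555 -1.137 -2.143
vertex 1.754 -2.212 -1.314
vertex 1.599 -2.184 -2.332
endloop
endfacet
facet normal 0.700 -0.703 -0.127
outer loop
vertex 1.599 -2.184 -2.332
vertex 0.645 -3.343 -1.177
vertex 0.489 -3.314 -2.195
endloop
endfacet
facet normal 0.701 -0.702 -0.126
outer loop
vertex 1.754 -2.212 -1.314
vertex 0.645 -3.343 -1.177
vertex 1.599 -2.184 -2.332
endloop
endfacet

endsolid
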